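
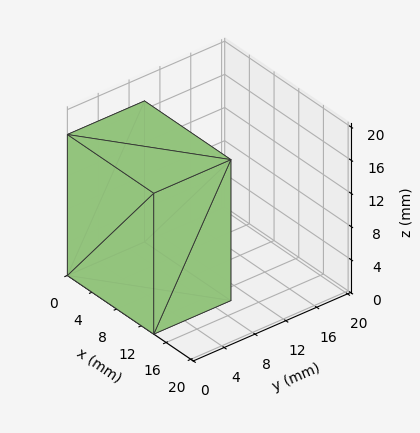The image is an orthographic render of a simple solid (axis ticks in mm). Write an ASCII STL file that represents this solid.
Reading the render: the shape is a rectangular box, roughly 14 × 10 mm footprint and 17 mm tall (dimensions read to the nearest mm from the axis ticks). For the STL, each face is triangulated and given an outward normal.

solid part
  facet normal 0.0000 0.0000 -1.0000
    outer loop
      vertex 14.000 10.000 0.000
      vertex 14.000 0.000 0.000
      vertex 0.000 0.000 0.000
    endloop
  endfacet
  facet normal 0.0000 0.0000 -1.0000
    outer loop
      vertex 0.000 10.000 0.000
      vertex 14.000 10.000 0.000
      vertex 0.000 0.000 0.000
    endloop
  endfacet
  facet normal 0.0000 0.0000 1.0000
    outer loop
      vertex 0.000 0.000 17.000
      vertex 14.000 0.000 17.000
      vertex 14.000 10.000 17.000
    endloop
  endfacet
  facet normal 0.0000 0.0000 1.0000
    outer loop
      vertex 0.000 0.000 17.000
      vertex 14.000 10.000 17.000
      vertex 0.000 10.000 17.000
    endloop
  endfacet
  facet normal 0.0000 -1.0000 0.0000
    outer loop
      vertex 0.000 0.000 0.000
      vertex 14.000 0.000 0.000
      vertex 14.000 0.000 17.000
    endloop
  endfacet
  facet normal 0.0000 -1.0000 0.0000
    outer loop
      vertex 0.000 0.000 0.000
      vertex 14.000 0.000 17.000
      vertex 0.000 0.000 17.000
    endloop
  endfacet
  facet normal 0.0000 1.0000 0.0000
    outer loop
      vertex 14.000 10.000 17.000
      vertex 14.000 10.000 0.000
      vertex 0.000 10.000 0.000
    endloop
  endfacet
  facet normal 0.0000 1.0000 0.0000
    outer loop
      vertex 0.000 10.000 17.000
      vertex 14.000 10.000 17.000
      vertex 0.000 10.000 0.000
    endloop
  endfacet
  facet normal -1.0000 0.0000 0.0000
    outer loop
      vertex 0.000 10.000 17.000
      vertex 0.000 10.000 0.000
      vertex 0.000 0.000 0.000
    endloop
  endfacet
  facet normal -1.0000 0.0000 0.0000
    outer loop
      vertex 0.000 0.000 17.000
      vertex 0.000 10.000 17.000
      vertex 0.000 0.000 0.000
    endloop
  endfacet
  facet normal 1.0000 0.0000 0.0000
    outer loop
      vertex 14.000 0.000 0.000
      vertex 14.000 10.000 0.000
      vertex 14.000 10.000 17.000
    endloop
  endfacet
  facet normal 1.0000 0.0000 0.0000
    outer loop
      vertex 14.000 0.000 0.000
      vertex 14.000 10.000 17.000
      vertex 14.000 0.000 17.000
    endloop
  endfacet
endsolid part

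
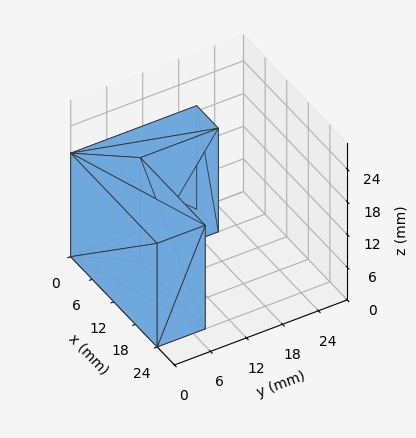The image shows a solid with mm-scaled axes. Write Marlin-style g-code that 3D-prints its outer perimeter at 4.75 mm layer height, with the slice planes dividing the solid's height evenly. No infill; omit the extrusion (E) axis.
Reading the render: the shape is an L-shaped prism: outer 24 × 21 mm, arm thicknesses ≈ 8 mm (horizontal) and 6 mm (vertical), extruded 19 mm in z (dimensions read to the nearest mm from the axis ticks). For the g-code, the solid's height is divided into equal slices at the stated Δz and each level perimeter traced with G1 moves after a G0 lift.

; perimeter-only toolpath
G21 ; units = mm
G90 ; absolute positioning
G28 ; home
; layer 1
G0 Z4.75
G0 X0.00 Y0.00
G1 X24.00 Y0.00
G1 X24.00 Y8.00
G1 X6.00 Y8.00
G1 X6.00 Y21.00
G1 X0.00 Y21.00
G1 X0.00 Y0.00
; layer 2
G0 Z9.50
G0 X0.00 Y0.00
G1 X24.00 Y0.00
G1 X24.00 Y8.00
G1 X6.00 Y8.00
G1 X6.00 Y21.00
G1 X0.00 Y21.00
G1 X0.00 Y0.00
; layer 3
G0 Z14.25
G0 X0.00 Y0.00
G1 X24.00 Y0.00
G1 X24.00 Y8.00
G1 X6.00 Y8.00
G1 X6.00 Y21.00
G1 X0.00 Y21.00
G1 X0.00 Y0.00
; layer 4
G0 Z19.00
G0 X0.00 Y0.00
G1 X24.00 Y0.00
G1 X24.00 Y8.00
G1 X6.00 Y8.00
G1 X6.00 Y21.00
G1 X0.00 Y21.00
G1 X0.00 Y0.00
M2 ; end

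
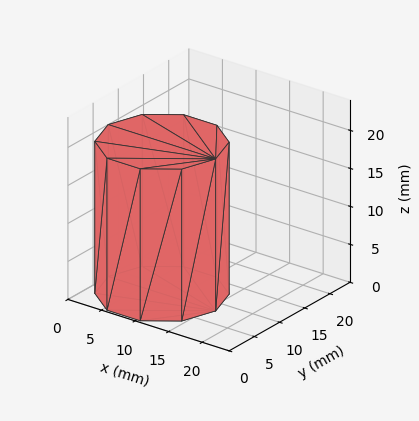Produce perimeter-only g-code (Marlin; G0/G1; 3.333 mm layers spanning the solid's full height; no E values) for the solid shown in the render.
Reading the render: the shape is a regular 10-sided prism (a cylinder approximated with 10 flat sides), circumscribed radius ≈ 8 mm, height ≈ 20 mm (dimensions read to the nearest mm from the axis ticks). For the g-code, the solid's height is divided into equal slices at the stated Δz and each level perimeter traced with G1 moves after a G0 lift.

; perimeter-only toolpath
G21 ; units = mm
G90 ; absolute positioning
G28 ; home
; layer 1
G0 Z3.333
G0 X16.000 Y8.000
G1 X14.472 Y12.702
G1 X10.472 Y15.608
G1 X5.528 Y15.608
G1 X1.528 Y12.702
G1 X0.000 Y8.000
G1 X1.528 Y3.298
G1 X5.528 Y0.392
G1 X10.472 Y0.392
G1 X14.472 Y3.298
G1 X16.000 Y8.000
; layer 2
G0 Z6.667
G0 X16.000 Y8.000
G1 X14.472 Y12.702
G1 X10.472 Y15.608
G1 X5.528 Y15.608
G1 X1.528 Y12.702
G1 X0.000 Y8.000
G1 X1.528 Y3.298
G1 X5.528 Y0.392
G1 X10.472 Y0.392
G1 X14.472 Y3.298
G1 X16.000 Y8.000
; layer 3
G0 Z10.000
G0 X16.000 Y8.000
G1 X14.472 Y12.702
G1 X10.472 Y15.608
G1 X5.528 Y15.608
G1 X1.528 Y12.702
G1 X0.000 Y8.000
G1 X1.528 Y3.298
G1 X5.528 Y0.392
G1 X10.472 Y0.392
G1 X14.472 Y3.298
G1 X16.000 Y8.000
; layer 4
G0 Z13.333
G0 X16.000 Y8.000
G1 X14.472 Y12.702
G1 X10.472 Y15.608
G1 X5.528 Y15.608
G1 X1.528 Y12.702
G1 X0.000 Y8.000
G1 X1.528 Y3.298
G1 X5.528 Y0.392
G1 X10.472 Y0.392
G1 X14.472 Y3.298
G1 X16.000 Y8.000
; layer 5
G0 Z16.667
G0 X16.000 Y8.000
G1 X14.472 Y12.702
G1 X10.472 Y15.608
G1 X5.528 Y15.608
G1 X1.528 Y12.702
G1 X0.000 Y8.000
G1 X1.528 Y3.298
G1 X5.528 Y0.392
G1 X10.472 Y0.392
G1 X14.472 Y3.298
G1 X16.000 Y8.000
; layer 6
G0 Z20.000
G0 X16.000 Y8.000
G1 X14.472 Y12.702
G1 X10.472 Y15.608
G1 X5.528 Y15.608
G1 X1.528 Y12.702
G1 X0.000 Y8.000
G1 X1.528 Y3.298
G1 X5.528 Y0.392
G1 X10.472 Y0.392
G1 X14.472 Y3.298
G1 X16.000 Y8.000
M2 ; end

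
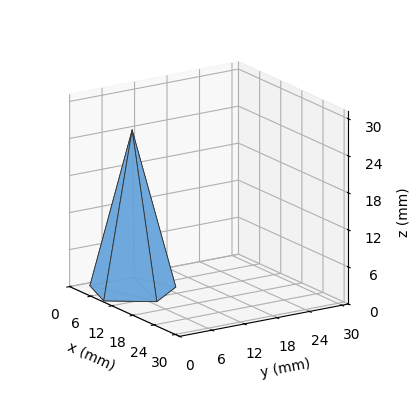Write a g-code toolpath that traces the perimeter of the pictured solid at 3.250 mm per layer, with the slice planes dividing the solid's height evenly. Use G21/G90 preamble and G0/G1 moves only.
Reading the render: the shape is a regular 5-sided pyramid, base circumscribed radius ≈ 7 mm, apex at z ≈ 26 mm (dimensions read to the nearest mm from the axis ticks). For the g-code, the solid's height is divided into equal slices at the stated Δz and each level perimeter traced with G1 moves after a G0 lift.

; perimeter-only toolpath
G21 ; units = mm
G90 ; absolute positioning
G28 ; home
; layer 1
G0 Z3.250
G0 X13.125 Y7.000
G1 X8.893 Y12.825
G1 X2.045 Y10.600
G1 X2.045 Y3.400
G1 X8.893 Y1.175
G1 X13.125 Y7.000
; layer 2
G0 Z6.500
G0 X12.250 Y7.000
G1 X8.622 Y11.993
G1 X2.753 Y10.085
G1 X2.753 Y3.915
G1 X8.622 Y2.007
G1 X12.250 Y7.000
; layer 3
G0 Z9.750
G0 X11.375 Y7.000
G1 X8.352 Y11.161
G1 X3.461 Y9.571
G1 X3.461 Y4.429
G1 X8.352 Y2.839
G1 X11.375 Y7.000
; layer 4
G0 Z13.000
G0 X10.500 Y7.000
G1 X8.082 Y10.329
G1 X4.168 Y9.057
G1 X4.168 Y4.943
G1 X8.082 Y3.671
G1 X10.500 Y7.000
; layer 5
G0 Z16.250
G0 X9.625 Y7.000
G1 X7.811 Y9.496
G1 X4.876 Y8.543
G1 X4.876 Y5.457
G1 X7.811 Y4.504
G1 X9.625 Y7.000
; layer 6
G0 Z19.500
G0 X8.750 Y7.000
G1 X7.541 Y8.664
G1 X5.584 Y8.029
G1 X5.584 Y5.971
G1 X7.541 Y5.336
G1 X8.750 Y7.000
; layer 7
G0 Z22.750
G0 X7.875 Y7.000
G1 X7.270 Y7.832
G1 X6.292 Y7.514
G1 X6.292 Y6.486
G1 X7.270 Y6.168
G1 X7.875 Y7.000
M2 ; end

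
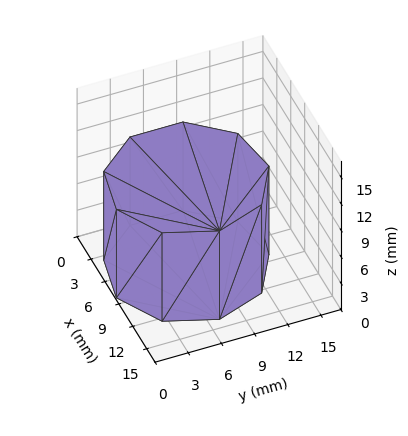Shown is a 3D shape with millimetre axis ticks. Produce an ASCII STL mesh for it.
Reading the render: the shape is a regular 9-sided prism (a cylinder approximated with 9 flat sides), circumscribed radius ≈ 7 mm, height ≈ 10 mm (dimensions read to the nearest mm from the axis ticks). For the STL, each face is triangulated and given an outward normal.

solid part
  facet normal 0.0000 0.0000 -1.0000
    outer loop
      vertex 8.216 13.894 0.000
      vertex 12.362 11.500 0.000
      vertex 14.000 7.000 0.000
    endloop
  endfacet
  facet normal 0.0000 0.0000 -1.0000
    outer loop
      vertex 3.500 13.062 0.000
      vertex 8.216 13.894 0.000
      vertex 14.000 7.000 0.000
    endloop
  endfacet
  facet normal 0.0000 0.0000 -1.0000
    outer loop
      vertex 0.422 9.394 0.000
      vertex 3.500 13.062 0.000
      vertex 14.000 7.000 0.000
    endloop
  endfacet
  facet normal 0.0000 0.0000 -1.0000
    outer loop
      vertex 0.422 4.606 0.000
      vertex 0.422 9.394 0.000
      vertex 14.000 7.000 0.000
    endloop
  endfacet
  facet normal 0.0000 0.0000 -1.0000
    outer loop
      vertex 3.500 0.938 0.000
      vertex 0.422 4.606 0.000
      vertex 14.000 7.000 0.000
    endloop
  endfacet
  facet normal 0.0000 0.0000 -1.0000
    outer loop
      vertex 8.216 0.106 0.000
      vertex 3.500 0.938 0.000
      vertex 14.000 7.000 0.000
    endloop
  endfacet
  facet normal 0.0000 0.0000 -1.0000
    outer loop
      vertex 12.362 2.500 0.000
      vertex 8.216 0.106 0.000
      vertex 14.000 7.000 0.000
    endloop
  endfacet
  facet normal 0.0000 0.0000 1.0000
    outer loop
      vertex 14.000 7.000 10.000
      vertex 12.362 11.500 10.000
      vertex 8.216 13.894 10.000
    endloop
  endfacet
  facet normal 0.0000 0.0000 1.0000
    outer loop
      vertex 14.000 7.000 10.000
      vertex 8.216 13.894 10.000
      vertex 3.500 13.062 10.000
    endloop
  endfacet
  facet normal 0.0000 0.0000 1.0000
    outer loop
      vertex 14.000 7.000 10.000
      vertex 3.500 13.062 10.000
      vertex 0.422 9.394 10.000
    endloop
  endfacet
  facet normal 0.0000 0.0000 1.0000
    outer loop
      vertex 14.000 7.000 10.000
      vertex 0.422 9.394 10.000
      vertex 0.422 4.606 10.000
    endloop
  endfacet
  facet normal 0.0000 0.0000 1.0000
    outer loop
      vertex 14.000 7.000 10.000
      vertex 0.422 4.606 10.000
      vertex 3.500 0.938 10.000
    endloop
  endfacet
  facet normal 0.0000 0.0000 1.0000
    outer loop
      vertex 14.000 7.000 10.000
      vertex 3.500 0.938 10.000
      vertex 8.216 0.106 10.000
    endloop
  endfacet
  facet normal 0.0000 0.0000 1.0000
    outer loop
      vertex 14.000 7.000 10.000
      vertex 8.216 0.106 10.000
      vertex 12.362 2.500 10.000
    endloop
  endfacet
  facet normal 0.9397 0.3420 0.0000
    outer loop
      vertex 14.000 7.000 0.000
      vertex 12.362 11.500 0.000
      vertex 12.362 11.500 10.000
    endloop
  endfacet
  facet normal 0.9397 0.3420 0.0000
    outer loop
      vertex 14.000 7.000 0.000
      vertex 12.362 11.500 10.000
      vertex 14.000 7.000 10.000
    endloop
  endfacet
  facet normal 0.5000 0.8660 0.0000
    outer loop
      vertex 12.362 11.500 0.000
      vertex 8.216 13.894 0.000
      vertex 8.216 13.894 10.000
    endloop
  endfacet
  facet normal 0.5000 0.8660 0.0000
    outer loop
      vertex 12.362 11.500 0.000
      vertex 8.216 13.894 10.000
      vertex 12.362 11.500 10.000
    endloop
  endfacet
  facet normal -0.1737 0.9848 0.0000
    outer loop
      vertex 8.216 13.894 0.000
      vertex 3.500 13.062 0.000
      vertex 3.500 13.062 10.000
    endloop
  endfacet
  facet normal -0.1737 0.9848 0.0000
    outer loop
      vertex 8.216 13.894 0.000
      vertex 3.500 13.062 10.000
      vertex 8.216 13.894 10.000
    endloop
  endfacet
  facet normal -0.7660 0.6428 0.0000
    outer loop
      vertex 3.500 13.062 0.000
      vertex 0.422 9.394 0.000
      vertex 0.422 9.394 10.000
    endloop
  endfacet
  facet normal -0.7660 0.6428 0.0000
    outer loop
      vertex 3.500 13.062 0.000
      vertex 0.422 9.394 10.000
      vertex 3.500 13.062 10.000
    endloop
  endfacet
  facet normal -1.0000 0.0000 0.0000
    outer loop
      vertex 0.422 9.394 0.000
      vertex 0.422 4.606 0.000
      vertex 0.422 4.606 10.000
    endloop
  endfacet
  facet normal -1.0000 0.0000 0.0000
    outer loop
      vertex 0.422 9.394 0.000
      vertex 0.422 4.606 10.000
      vertex 0.422 9.394 10.000
    endloop
  endfacet
  facet normal -0.7660 -0.6428 0.0000
    outer loop
      vertex 0.422 4.606 0.000
      vertex 3.500 0.938 0.000
      vertex 3.500 0.938 10.000
    endloop
  endfacet
  facet normal -0.7660 -0.6428 0.0000
    outer loop
      vertex 0.422 4.606 0.000
      vertex 3.500 0.938 10.000
      vertex 0.422 4.606 10.000
    endloop
  endfacet
  facet normal -0.1737 -0.9848 0.0000
    outer loop
      vertex 3.500 0.938 0.000
      vertex 8.216 0.106 0.000
      vertex 8.216 0.106 10.000
    endloop
  endfacet
  facet normal -0.1737 -0.9848 0.0000
    outer loop
      vertex 3.500 0.938 0.000
      vertex 8.216 0.106 10.000
      vertex 3.500 0.938 10.000
    endloop
  endfacet
  facet normal 0.5000 -0.8660 0.0000
    outer loop
      vertex 8.216 0.106 0.000
      vertex 12.362 2.500 0.000
      vertex 12.362 2.500 10.000
    endloop
  endfacet
  facet normal 0.5000 -0.8660 0.0000
    outer loop
      vertex 8.216 0.106 0.000
      vertex 12.362 2.500 10.000
      vertex 8.216 0.106 10.000
    endloop
  endfacet
  facet normal 0.9397 -0.3420 0.0000
    outer loop
      vertex 12.362 2.500 0.000
      vertex 14.000 7.000 0.000
      vertex 14.000 7.000 10.000
    endloop
  endfacet
  facet normal 0.9397 -0.3420 0.0000
    outer loop
      vertex 12.362 2.500 0.000
      vertex 14.000 7.000 10.000
      vertex 12.362 2.500 10.000
    endloop
  endfacet
endsolid part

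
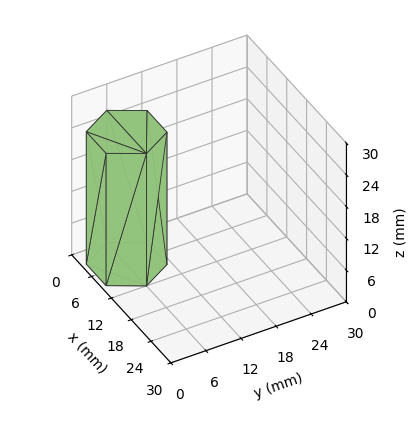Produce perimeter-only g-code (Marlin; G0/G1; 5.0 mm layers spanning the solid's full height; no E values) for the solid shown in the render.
Reading the render: the shape is a regular 6-sided prism (a cylinder approximated with 6 flat sides), circumscribed radius ≈ 6 mm, height ≈ 25 mm (dimensions read to the nearest mm from the axis ticks). For the g-code, the solid's height is divided into equal slices at the stated Δz and each level perimeter traced with G1 moves after a G0 lift.

; perimeter-only toolpath
G21 ; units = mm
G90 ; absolute positioning
G28 ; home
; layer 1
G0 Z5.0
G0 X12.0 Y6.0
G1 X9.0 Y11.2
G1 X3.0 Y11.2
G1 X0.0 Y6.0
G1 X3.0 Y0.8
G1 X9.0 Y0.8
G1 X12.0 Y6.0
; layer 2
G0 Z10.0
G0 X12.0 Y6.0
G1 X9.0 Y11.2
G1 X3.0 Y11.2
G1 X0.0 Y6.0
G1 X3.0 Y0.8
G1 X9.0 Y0.8
G1 X12.0 Y6.0
; layer 3
G0 Z15.0
G0 X12.0 Y6.0
G1 X9.0 Y11.2
G1 X3.0 Y11.2
G1 X0.0 Y6.0
G1 X3.0 Y0.8
G1 X9.0 Y0.8
G1 X12.0 Y6.0
; layer 4
G0 Z20.0
G0 X12.0 Y6.0
G1 X9.0 Y11.2
G1 X3.0 Y11.2
G1 X0.0 Y6.0
G1 X3.0 Y0.8
G1 X9.0 Y0.8
G1 X12.0 Y6.0
; layer 5
G0 Z25.0
G0 X12.0 Y6.0
G1 X9.0 Y11.2
G1 X3.0 Y11.2
G1 X0.0 Y6.0
G1 X3.0 Y0.8
G1 X9.0 Y0.8
G1 X12.0 Y6.0
M2 ; end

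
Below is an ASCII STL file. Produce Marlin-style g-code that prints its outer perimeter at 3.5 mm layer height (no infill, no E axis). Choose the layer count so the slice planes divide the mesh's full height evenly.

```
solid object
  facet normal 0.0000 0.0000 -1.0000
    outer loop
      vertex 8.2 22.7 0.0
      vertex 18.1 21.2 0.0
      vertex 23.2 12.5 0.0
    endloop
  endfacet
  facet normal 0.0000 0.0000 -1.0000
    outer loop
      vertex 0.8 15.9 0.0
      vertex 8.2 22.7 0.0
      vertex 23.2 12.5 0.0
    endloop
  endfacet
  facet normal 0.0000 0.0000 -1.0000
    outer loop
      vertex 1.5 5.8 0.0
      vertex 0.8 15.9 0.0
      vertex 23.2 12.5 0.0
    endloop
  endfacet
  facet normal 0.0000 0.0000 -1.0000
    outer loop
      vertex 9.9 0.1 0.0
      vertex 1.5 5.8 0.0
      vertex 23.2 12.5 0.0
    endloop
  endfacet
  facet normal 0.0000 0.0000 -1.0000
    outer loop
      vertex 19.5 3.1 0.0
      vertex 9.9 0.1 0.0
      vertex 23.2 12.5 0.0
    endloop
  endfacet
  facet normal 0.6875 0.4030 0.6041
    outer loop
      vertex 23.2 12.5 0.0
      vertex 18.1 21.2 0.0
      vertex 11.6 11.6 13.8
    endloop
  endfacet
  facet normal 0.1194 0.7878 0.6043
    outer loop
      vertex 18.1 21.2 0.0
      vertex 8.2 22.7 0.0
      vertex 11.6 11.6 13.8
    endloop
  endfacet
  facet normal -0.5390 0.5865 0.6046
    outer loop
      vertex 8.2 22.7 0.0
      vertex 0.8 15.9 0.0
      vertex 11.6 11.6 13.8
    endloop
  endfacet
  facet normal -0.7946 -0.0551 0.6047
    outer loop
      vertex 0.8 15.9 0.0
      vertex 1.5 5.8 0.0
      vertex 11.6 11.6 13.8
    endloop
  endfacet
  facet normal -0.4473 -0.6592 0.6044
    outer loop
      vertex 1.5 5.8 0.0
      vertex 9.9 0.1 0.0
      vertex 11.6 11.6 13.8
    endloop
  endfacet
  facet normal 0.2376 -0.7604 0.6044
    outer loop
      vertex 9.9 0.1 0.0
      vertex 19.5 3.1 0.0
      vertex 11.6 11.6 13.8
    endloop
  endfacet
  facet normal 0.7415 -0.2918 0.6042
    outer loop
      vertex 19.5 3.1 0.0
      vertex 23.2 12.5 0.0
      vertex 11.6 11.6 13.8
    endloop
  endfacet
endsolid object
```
; perimeter-only toolpath
G21 ; units = mm
G90 ; absolute positioning
G28 ; home
; layer 1
G0 Z3.5
G0 X20.3 Y12.3
G1 X16.5 Y18.8
G1 X9.0 Y19.9
G1 X3.5 Y14.8
G1 X4.0 Y7.2
G1 X10.3 Y3.0
G1 X17.5 Y5.2
G1 X20.3 Y12.3
; layer 2
G0 Z6.9
G0 X17.4 Y12.1
G1 X14.9 Y16.4
G1 X9.9 Y17.1
G1 X6.2 Y13.8
G1 X6.5 Y8.7
G1 X10.8 Y5.8
G1 X15.6 Y7.3
G1 X17.4 Y12.1
; layer 3
G0 Z10.4
G0 X14.5 Y11.8
G1 X13.2 Y14.0
G1 X10.8 Y14.4
G1 X8.9 Y12.7
G1 X9.1 Y10.2
G1 X11.2 Y8.7
G1 X13.6 Y9.5
G1 X14.5 Y11.8
M2 ; end

The solid is a regular 7-sided pyramid, base circumscribed radius ≈ 11.6 mm, apex at z ≈ 13.8 mm. Slicing at Δz = 3.5 mm — 4 equal slices spanning the solid's height, so layer i sits at z = i·h/4 — gives 3 non-empty perimeters. Each is a 7-segment closed polygon; G0 lifts to the layer z and rapids to the start vertex, then G1 traces the edges. The cross-section shrinks linearly with z (the slice at the apex is degenerate and omitted).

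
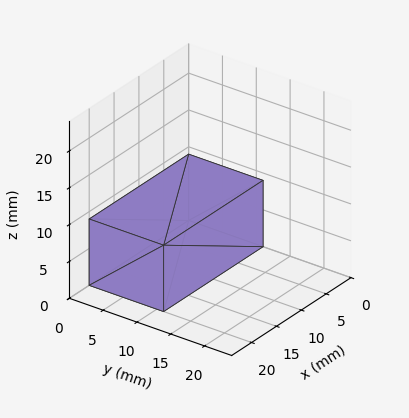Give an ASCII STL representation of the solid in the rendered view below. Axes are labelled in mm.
Reading the render: the shape is a rectangular box, roughly 20 × 11 mm footprint and 9 mm tall (dimensions read to the nearest mm from the axis ticks). For the STL, each face is triangulated and given an outward normal.

solid part
  facet normal 0.0000 0.0000 -1.0000
    outer loop
      vertex 20.00 11.00 0.00
      vertex 20.00 0.00 0.00
      vertex 0.00 0.00 0.00
    endloop
  endfacet
  facet normal 0.0000 0.0000 -1.0000
    outer loop
      vertex 0.00 11.00 0.00
      vertex 20.00 11.00 0.00
      vertex 0.00 0.00 0.00
    endloop
  endfacet
  facet normal 0.0000 0.0000 1.0000
    outer loop
      vertex 0.00 0.00 9.00
      vertex 20.00 0.00 9.00
      vertex 20.00 11.00 9.00
    endloop
  endfacet
  facet normal 0.0000 0.0000 1.0000
    outer loop
      vertex 0.00 0.00 9.00
      vertex 20.00 11.00 9.00
      vertex 0.00 11.00 9.00
    endloop
  endfacet
  facet normal 0.0000 -1.0000 0.0000
    outer loop
      vertex 0.00 0.00 0.00
      vertex 20.00 0.00 0.00
      vertex 20.00 0.00 9.00
    endloop
  endfacet
  facet normal 0.0000 -1.0000 0.0000
    outer loop
      vertex 0.00 0.00 0.00
      vertex 20.00 0.00 9.00
      vertex 0.00 0.00 9.00
    endloop
  endfacet
  facet normal 0.0000 1.0000 0.0000
    outer loop
      vertex 20.00 11.00 9.00
      vertex 20.00 11.00 0.00
      vertex 0.00 11.00 0.00
    endloop
  endfacet
  facet normal 0.0000 1.0000 0.0000
    outer loop
      vertex 0.00 11.00 9.00
      vertex 20.00 11.00 9.00
      vertex 0.00 11.00 0.00
    endloop
  endfacet
  facet normal -1.0000 0.0000 0.0000
    outer loop
      vertex 0.00 11.00 9.00
      vertex 0.00 11.00 0.00
      vertex 0.00 0.00 0.00
    endloop
  endfacet
  facet normal -1.0000 0.0000 0.0000
    outer loop
      vertex 0.00 0.00 9.00
      vertex 0.00 11.00 9.00
      vertex 0.00 0.00 0.00
    endloop
  endfacet
  facet normal 1.0000 0.0000 0.0000
    outer loop
      vertex 20.00 0.00 0.00
      vertex 20.00 11.00 0.00
      vertex 20.00 11.00 9.00
    endloop
  endfacet
  facet normal 1.0000 0.0000 0.0000
    outer loop
      vertex 20.00 0.00 0.00
      vertex 20.00 11.00 9.00
      vertex 20.00 0.00 9.00
    endloop
  endfacet
endsolid part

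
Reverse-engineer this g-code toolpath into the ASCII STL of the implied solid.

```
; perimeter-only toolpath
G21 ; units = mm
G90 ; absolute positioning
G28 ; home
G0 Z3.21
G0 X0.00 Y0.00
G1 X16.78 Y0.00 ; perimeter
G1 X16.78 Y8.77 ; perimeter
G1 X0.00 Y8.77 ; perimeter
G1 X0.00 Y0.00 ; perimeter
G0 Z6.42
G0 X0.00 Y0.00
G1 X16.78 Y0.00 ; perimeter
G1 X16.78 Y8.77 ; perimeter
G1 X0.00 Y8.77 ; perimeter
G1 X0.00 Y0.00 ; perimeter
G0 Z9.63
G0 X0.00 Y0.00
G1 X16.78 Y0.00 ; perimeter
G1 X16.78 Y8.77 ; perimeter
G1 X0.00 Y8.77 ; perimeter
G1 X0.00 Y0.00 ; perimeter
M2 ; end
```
solid part
  facet normal 0.0000 0.0000 -1.0000
    outer loop
      vertex 16.78 8.77 0.00
      vertex 16.78 0.00 0.00
      vertex 0.00 0.00 0.00
    endloop
  endfacet
  facet normal 0.0000 0.0000 -1.0000
    outer loop
      vertex 0.00 8.77 0.00
      vertex 16.78 8.77 0.00
      vertex 0.00 0.00 0.00
    endloop
  endfacet
  facet normal 0.0000 0.0000 1.0000
    outer loop
      vertex 0.00 0.00 9.63
      vertex 16.78 0.00 9.63
      vertex 16.78 8.77 9.63
    endloop
  endfacet
  facet normal 0.0000 0.0000 1.0000
    outer loop
      vertex 0.00 0.00 9.63
      vertex 16.78 8.77 9.63
      vertex 0.00 8.77 9.63
    endloop
  endfacet
  facet normal 0.0000 -1.0000 0.0000
    outer loop
      vertex 0.00 0.00 0.00
      vertex 16.78 0.00 0.00
      vertex 16.78 0.00 9.63
    endloop
  endfacet
  facet normal 0.0000 -1.0000 0.0000
    outer loop
      vertex 0.00 0.00 0.00
      vertex 16.78 0.00 9.63
      vertex 0.00 0.00 9.63
    endloop
  endfacet
  facet normal 0.0000 1.0000 0.0000
    outer loop
      vertex 16.78 8.77 9.63
      vertex 16.78 8.77 0.00
      vertex 0.00 8.77 0.00
    endloop
  endfacet
  facet normal 0.0000 1.0000 0.0000
    outer loop
      vertex 0.00 8.77 9.63
      vertex 16.78 8.77 9.63
      vertex 0.00 8.77 0.00
    endloop
  endfacet
  facet normal -1.0000 0.0000 0.0000
    outer loop
      vertex 0.00 8.77 9.63
      vertex 0.00 8.77 0.00
      vertex 0.00 0.00 0.00
    endloop
  endfacet
  facet normal -1.0000 0.0000 0.0000
    outer loop
      vertex 0.00 0.00 9.63
      vertex 0.00 8.77 9.63
      vertex 0.00 0.00 0.00
    endloop
  endfacet
  facet normal 1.0000 0.0000 0.0000
    outer loop
      vertex 16.78 0.00 0.00
      vertex 16.78 8.77 0.00
      vertex 16.78 8.77 9.63
    endloop
  endfacet
  facet normal 1.0000 0.0000 0.0000
    outer loop
      vertex 16.78 0.00 0.00
      vertex 16.78 8.77 9.63
      vertex 16.78 0.00 9.63
    endloop
  endfacet
endsolid part

The G0 Z moves step by Δz≈3.21 mm. Every layer's G1 loop is the same polygon, so the solid is a straight extrusion of it from z=0 to z≈9.63. Closing with flat bottom and top caps and triangulating gives 12 facets — a rectangular box, roughly 16.8 × 8.77 mm footprint and 9.63 mm tall.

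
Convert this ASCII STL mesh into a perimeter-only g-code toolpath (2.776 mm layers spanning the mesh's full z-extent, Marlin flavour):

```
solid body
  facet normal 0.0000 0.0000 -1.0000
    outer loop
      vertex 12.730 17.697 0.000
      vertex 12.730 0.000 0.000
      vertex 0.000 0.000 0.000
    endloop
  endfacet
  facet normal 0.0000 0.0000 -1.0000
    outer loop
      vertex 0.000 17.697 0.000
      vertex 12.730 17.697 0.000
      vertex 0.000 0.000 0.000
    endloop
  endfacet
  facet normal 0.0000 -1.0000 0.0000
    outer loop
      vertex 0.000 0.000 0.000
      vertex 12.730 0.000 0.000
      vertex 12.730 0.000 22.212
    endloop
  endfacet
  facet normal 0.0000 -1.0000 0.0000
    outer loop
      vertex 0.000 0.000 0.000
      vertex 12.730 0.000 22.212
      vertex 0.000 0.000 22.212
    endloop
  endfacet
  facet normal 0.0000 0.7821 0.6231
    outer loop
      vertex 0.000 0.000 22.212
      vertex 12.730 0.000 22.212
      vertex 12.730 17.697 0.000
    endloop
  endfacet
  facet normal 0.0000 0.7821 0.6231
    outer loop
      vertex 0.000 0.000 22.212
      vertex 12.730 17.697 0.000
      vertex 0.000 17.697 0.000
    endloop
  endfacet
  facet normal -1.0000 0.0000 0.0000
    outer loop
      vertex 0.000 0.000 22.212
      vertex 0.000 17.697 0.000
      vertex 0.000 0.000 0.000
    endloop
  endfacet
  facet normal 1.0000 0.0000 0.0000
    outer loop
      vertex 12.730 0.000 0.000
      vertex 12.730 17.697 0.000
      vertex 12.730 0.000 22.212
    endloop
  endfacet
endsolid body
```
; perimeter-only toolpath
G21 ; units = mm
G90 ; absolute positioning
G28 ; home
; layer 1
G0 Z2.776
G0 X0.000 Y0.000
G1 X12.730 Y0.000
G1 X12.730 Y15.485
G1 X0.000 Y15.485
G1 X0.000 Y0.000
; layer 2
G0 Z5.553
G0 X0.000 Y0.000
G1 X12.730 Y0.000
G1 X12.730 Y13.273
G1 X0.000 Y13.273
G1 X0.000 Y0.000
; layer 3
G0 Z8.329
G0 X0.000 Y0.000
G1 X12.730 Y0.000
G1 X12.730 Y11.061
G1 X0.000 Y11.061
G1 X0.000 Y0.000
; layer 4
G0 Z11.106
G0 X0.000 Y0.000
G1 X12.730 Y0.000
G1 X12.730 Y8.848
G1 X0.000 Y8.848
G1 X0.000 Y0.000
; layer 5
G0 Z13.883
G0 X0.000 Y0.000
G1 X12.730 Y0.000
G1 X12.730 Y6.636
G1 X0.000 Y6.636
G1 X0.000 Y0.000
; layer 6
G0 Z16.659
G0 X0.000 Y0.000
G1 X12.730 Y0.000
G1 X12.730 Y4.424
G1 X0.000 Y4.424
G1 X0.000 Y0.000
; layer 7
G0 Z19.436
G0 X0.000 Y0.000
G1 X12.730 Y0.000
G1 X12.730 Y2.212
G1 X0.000 Y2.212
G1 X0.000 Y0.000
M2 ; end

The solid is a wedge (ramp): 12.7 × 17.7 mm base, rising to 22.2 mm along the y=0 edge and sloping linearly to z=0 at y=17.7. Slicing at Δz = 2.776 mm — 8 equal slices spanning the solid's height, so layer i sits at z = i·h/8 — gives 7 non-empty perimeters. Each is a 4-segment closed polygon; G0 lifts to the layer z and rapids to the start vertex, then G1 traces the edges. The cross-section shrinks linearly with z (the slice at the apex is degenerate and omitted).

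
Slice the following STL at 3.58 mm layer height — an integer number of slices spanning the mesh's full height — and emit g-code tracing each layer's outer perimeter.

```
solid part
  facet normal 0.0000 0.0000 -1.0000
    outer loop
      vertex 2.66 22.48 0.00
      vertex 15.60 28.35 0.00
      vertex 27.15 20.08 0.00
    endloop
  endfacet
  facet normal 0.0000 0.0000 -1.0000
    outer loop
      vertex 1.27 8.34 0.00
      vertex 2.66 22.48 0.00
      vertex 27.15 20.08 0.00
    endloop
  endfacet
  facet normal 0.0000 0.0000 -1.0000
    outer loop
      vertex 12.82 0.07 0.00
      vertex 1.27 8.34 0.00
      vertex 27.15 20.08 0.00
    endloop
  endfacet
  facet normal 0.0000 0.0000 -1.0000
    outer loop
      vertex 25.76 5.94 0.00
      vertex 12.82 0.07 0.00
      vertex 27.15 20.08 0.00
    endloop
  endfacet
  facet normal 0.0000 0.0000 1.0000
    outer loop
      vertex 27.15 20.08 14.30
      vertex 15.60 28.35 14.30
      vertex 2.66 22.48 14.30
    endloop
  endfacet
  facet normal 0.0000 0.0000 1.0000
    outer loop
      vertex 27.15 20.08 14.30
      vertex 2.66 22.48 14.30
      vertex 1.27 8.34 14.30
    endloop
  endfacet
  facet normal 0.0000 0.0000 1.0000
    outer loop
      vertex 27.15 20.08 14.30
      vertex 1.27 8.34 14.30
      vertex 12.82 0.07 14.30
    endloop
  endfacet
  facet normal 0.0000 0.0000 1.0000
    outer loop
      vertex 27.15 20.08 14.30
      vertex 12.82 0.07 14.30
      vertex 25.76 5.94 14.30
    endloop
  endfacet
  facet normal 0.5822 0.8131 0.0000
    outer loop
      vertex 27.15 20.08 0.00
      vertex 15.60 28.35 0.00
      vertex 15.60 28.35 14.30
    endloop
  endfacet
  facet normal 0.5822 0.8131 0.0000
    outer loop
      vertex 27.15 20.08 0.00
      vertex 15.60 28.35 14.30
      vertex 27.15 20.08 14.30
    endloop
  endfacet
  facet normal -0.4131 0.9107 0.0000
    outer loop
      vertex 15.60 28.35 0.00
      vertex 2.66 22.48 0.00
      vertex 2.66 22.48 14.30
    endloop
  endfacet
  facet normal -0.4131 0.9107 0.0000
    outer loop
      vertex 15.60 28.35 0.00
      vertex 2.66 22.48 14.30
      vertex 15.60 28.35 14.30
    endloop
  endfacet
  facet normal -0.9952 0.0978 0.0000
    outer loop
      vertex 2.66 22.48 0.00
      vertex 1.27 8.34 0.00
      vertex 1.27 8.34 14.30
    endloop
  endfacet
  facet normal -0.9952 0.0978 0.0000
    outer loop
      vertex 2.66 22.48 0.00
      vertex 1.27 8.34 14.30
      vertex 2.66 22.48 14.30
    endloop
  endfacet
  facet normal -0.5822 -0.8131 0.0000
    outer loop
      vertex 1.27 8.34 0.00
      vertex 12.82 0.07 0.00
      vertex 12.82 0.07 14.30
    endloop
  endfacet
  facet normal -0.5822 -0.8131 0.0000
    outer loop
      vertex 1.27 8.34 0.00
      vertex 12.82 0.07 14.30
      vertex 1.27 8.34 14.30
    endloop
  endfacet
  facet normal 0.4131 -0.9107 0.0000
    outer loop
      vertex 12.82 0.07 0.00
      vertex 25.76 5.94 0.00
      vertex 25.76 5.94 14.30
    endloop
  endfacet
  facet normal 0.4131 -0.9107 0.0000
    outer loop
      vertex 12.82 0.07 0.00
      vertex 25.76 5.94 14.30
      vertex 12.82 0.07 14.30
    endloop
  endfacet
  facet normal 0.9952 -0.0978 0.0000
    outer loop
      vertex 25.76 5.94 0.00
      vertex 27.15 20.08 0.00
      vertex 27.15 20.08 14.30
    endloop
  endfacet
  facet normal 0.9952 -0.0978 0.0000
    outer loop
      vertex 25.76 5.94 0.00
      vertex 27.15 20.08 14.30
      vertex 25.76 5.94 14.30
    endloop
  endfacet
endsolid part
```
; perimeter-only toolpath
G21 ; units = mm
G90 ; absolute positioning
G28 ; home
; layer 1
G0 Z3.58
G0 X27.15 Y20.08
G1 X15.60 Y28.35
G1 X2.66 Y22.48
G1 X1.27 Y8.34
G1 X12.82 Y0.07
G1 X25.76 Y5.94
G1 X27.15 Y20.08
; layer 2
G0 Z7.15
G0 X27.15 Y20.08
G1 X15.60 Y28.35
G1 X2.66 Y22.48
G1 X1.27 Y8.34
G1 X12.82 Y0.07
G1 X25.76 Y5.94
G1 X27.15 Y20.08
; layer 3
G0 Z10.73
G0 X27.15 Y20.08
G1 X15.60 Y28.35
G1 X2.66 Y22.48
G1 X1.27 Y8.34
G1 X12.82 Y0.07
G1 X25.76 Y5.94
G1 X27.15 Y20.08
; layer 4
G0 Z14.30
G0 X27.15 Y20.08
G1 X15.60 Y28.35
G1 X2.66 Y22.48
G1 X1.27 Y8.34
G1 X12.82 Y0.07
G1 X25.76 Y5.94
G1 X27.15 Y20.08
M2 ; end

The solid is a regular 6-sided prism (a cylinder approximated with 6 flat sides), circumscribed radius ≈ 14.2 mm, height ≈ 14.3 mm. Slicing at Δz = 3.58 mm — 4 equal slices spanning the solid's height, so layer i sits at z = i·h/4 — gives 4 non-empty perimeters. Each is a 6-segment closed polygon; G0 lifts to the layer z and rapids to the start vertex, then G1 traces the edges.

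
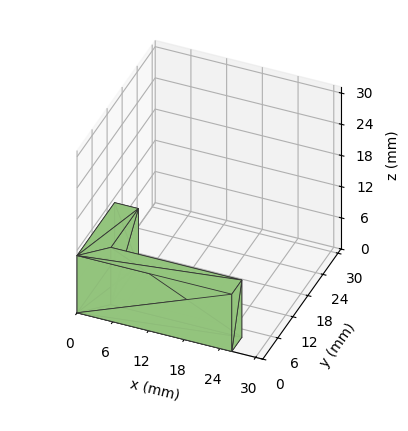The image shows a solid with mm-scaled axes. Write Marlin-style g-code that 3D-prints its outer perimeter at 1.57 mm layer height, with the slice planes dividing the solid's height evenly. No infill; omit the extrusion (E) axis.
Reading the render: the shape is an L-shaped prism: outer 26 × 15 mm, arm thicknesses ≈ 4 mm (horizontal) and 4 mm (vertical), extruded 11 mm in z (dimensions read to the nearest mm from the axis ticks). For the g-code, the solid's height is divided into equal slices at the stated Δz and each level perimeter traced with G1 moves after a G0 lift.

; perimeter-only toolpath
G21 ; units = mm
G90 ; absolute positioning
G28 ; home
; layer 1
G0 Z1.57
G0 X0.00 Y0.00
G1 X26.00 Y0.00
G1 X26.00 Y4.00
G1 X4.00 Y4.00
G1 X4.00 Y15.00
G1 X0.00 Y15.00
G1 X0.00 Y0.00
; layer 2
G0 Z3.14
G0 X0.00 Y0.00
G1 X26.00 Y0.00
G1 X26.00 Y4.00
G1 X4.00 Y4.00
G1 X4.00 Y15.00
G1 X0.00 Y15.00
G1 X0.00 Y0.00
; layer 3
G0 Z4.71
G0 X0.00 Y0.00
G1 X26.00 Y0.00
G1 X26.00 Y4.00
G1 X4.00 Y4.00
G1 X4.00 Y15.00
G1 X0.00 Y15.00
G1 X0.00 Y0.00
; layer 4
G0 Z6.29
G0 X0.00 Y0.00
G1 X26.00 Y0.00
G1 X26.00 Y4.00
G1 X4.00 Y4.00
G1 X4.00 Y15.00
G1 X0.00 Y15.00
G1 X0.00 Y0.00
; layer 5
G0 Z7.86
G0 X0.00 Y0.00
G1 X26.00 Y0.00
G1 X26.00 Y4.00
G1 X4.00 Y4.00
G1 X4.00 Y15.00
G1 X0.00 Y15.00
G1 X0.00 Y0.00
; layer 6
G0 Z9.43
G0 X0.00 Y0.00
G1 X26.00 Y0.00
G1 X26.00 Y4.00
G1 X4.00 Y4.00
G1 X4.00 Y15.00
G1 X0.00 Y15.00
G1 X0.00 Y0.00
; layer 7
G0 Z11.00
G0 X0.00 Y0.00
G1 X26.00 Y0.00
G1 X26.00 Y4.00
G1 X4.00 Y4.00
G1 X4.00 Y15.00
G1 X0.00 Y15.00
G1 X0.00 Y0.00
M2 ; end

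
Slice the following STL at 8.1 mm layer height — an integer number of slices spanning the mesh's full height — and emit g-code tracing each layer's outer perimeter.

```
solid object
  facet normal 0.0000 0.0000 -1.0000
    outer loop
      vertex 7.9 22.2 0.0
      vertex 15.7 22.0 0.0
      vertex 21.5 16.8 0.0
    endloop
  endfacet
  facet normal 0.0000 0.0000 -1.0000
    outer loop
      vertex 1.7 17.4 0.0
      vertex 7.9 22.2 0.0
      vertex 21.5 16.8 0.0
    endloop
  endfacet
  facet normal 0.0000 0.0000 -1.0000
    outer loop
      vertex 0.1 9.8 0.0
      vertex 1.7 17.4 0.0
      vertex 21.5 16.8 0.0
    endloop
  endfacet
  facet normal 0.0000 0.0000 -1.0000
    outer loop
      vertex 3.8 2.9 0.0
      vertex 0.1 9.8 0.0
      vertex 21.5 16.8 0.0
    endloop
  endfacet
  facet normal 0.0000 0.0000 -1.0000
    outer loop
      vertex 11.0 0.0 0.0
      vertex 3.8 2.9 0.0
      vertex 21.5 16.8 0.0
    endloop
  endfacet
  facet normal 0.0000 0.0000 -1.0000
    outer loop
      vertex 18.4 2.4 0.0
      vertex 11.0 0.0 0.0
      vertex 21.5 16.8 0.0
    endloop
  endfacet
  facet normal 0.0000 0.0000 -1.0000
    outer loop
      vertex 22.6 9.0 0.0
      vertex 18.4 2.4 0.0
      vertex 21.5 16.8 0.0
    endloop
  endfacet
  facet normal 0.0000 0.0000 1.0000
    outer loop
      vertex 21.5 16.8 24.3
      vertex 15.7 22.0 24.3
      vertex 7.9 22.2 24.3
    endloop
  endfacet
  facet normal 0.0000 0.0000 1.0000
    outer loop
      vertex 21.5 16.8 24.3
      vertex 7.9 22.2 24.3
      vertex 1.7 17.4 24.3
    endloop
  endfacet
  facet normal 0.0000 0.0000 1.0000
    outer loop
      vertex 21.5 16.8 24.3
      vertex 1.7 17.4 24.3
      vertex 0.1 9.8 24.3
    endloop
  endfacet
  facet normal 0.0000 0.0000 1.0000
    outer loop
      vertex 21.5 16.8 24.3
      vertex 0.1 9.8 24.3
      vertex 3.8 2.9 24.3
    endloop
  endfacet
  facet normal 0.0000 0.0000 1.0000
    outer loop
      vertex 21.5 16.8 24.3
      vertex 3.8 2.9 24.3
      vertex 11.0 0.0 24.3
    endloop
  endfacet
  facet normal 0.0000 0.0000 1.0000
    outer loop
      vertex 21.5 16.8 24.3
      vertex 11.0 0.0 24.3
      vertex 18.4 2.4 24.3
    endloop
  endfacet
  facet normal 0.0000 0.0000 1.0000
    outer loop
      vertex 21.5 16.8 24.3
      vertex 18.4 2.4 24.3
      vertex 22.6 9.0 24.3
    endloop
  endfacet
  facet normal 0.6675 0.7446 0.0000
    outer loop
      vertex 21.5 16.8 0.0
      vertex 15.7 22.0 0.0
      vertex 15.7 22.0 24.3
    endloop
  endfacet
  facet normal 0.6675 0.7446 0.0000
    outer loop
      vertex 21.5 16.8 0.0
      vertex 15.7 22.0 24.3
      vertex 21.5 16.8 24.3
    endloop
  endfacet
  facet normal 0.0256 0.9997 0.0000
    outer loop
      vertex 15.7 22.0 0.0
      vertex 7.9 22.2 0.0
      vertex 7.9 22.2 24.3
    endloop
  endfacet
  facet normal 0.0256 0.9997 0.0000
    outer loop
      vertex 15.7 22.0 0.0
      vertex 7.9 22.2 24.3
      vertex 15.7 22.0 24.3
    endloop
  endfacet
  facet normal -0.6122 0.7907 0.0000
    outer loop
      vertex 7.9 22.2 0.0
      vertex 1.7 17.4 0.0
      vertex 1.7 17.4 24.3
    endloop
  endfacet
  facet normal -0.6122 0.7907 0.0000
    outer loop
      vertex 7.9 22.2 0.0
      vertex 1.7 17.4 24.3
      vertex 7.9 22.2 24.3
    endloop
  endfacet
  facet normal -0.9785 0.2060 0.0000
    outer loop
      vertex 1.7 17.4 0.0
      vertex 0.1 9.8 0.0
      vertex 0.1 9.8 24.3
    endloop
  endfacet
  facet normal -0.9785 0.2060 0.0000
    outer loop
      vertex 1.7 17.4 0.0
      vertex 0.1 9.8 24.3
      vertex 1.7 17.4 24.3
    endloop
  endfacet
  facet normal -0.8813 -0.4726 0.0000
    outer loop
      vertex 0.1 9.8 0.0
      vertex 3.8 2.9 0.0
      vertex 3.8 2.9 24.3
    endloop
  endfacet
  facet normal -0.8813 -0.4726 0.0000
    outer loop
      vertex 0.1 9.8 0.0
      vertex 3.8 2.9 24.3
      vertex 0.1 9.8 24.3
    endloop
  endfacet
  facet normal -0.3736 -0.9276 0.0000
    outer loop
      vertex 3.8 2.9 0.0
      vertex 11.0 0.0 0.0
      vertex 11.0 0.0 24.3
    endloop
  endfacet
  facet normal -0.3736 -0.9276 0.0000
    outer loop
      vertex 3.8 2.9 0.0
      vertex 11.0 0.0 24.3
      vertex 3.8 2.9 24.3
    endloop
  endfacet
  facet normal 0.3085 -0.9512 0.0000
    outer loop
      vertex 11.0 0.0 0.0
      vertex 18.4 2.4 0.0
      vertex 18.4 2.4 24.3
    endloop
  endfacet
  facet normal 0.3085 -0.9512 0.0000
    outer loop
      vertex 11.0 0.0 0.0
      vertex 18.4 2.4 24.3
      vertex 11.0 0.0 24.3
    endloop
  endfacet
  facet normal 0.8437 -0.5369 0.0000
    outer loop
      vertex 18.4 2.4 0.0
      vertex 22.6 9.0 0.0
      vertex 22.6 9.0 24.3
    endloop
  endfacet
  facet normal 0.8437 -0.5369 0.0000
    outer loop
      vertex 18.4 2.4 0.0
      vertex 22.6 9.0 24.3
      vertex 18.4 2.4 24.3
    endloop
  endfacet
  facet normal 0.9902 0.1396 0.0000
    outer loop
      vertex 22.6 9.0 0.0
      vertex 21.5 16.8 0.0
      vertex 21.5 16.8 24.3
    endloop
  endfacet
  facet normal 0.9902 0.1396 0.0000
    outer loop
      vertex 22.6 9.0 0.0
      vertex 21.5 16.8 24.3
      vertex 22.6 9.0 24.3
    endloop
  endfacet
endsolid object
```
; perimeter-only toolpath
G21 ; units = mm
G90 ; absolute positioning
G28 ; home
; layer 1
G0 Z8.1
G0 X21.5 Y16.8
G1 X15.7 Y22.0
G1 X7.9 Y22.2
G1 X1.7 Y17.4
G1 X0.1 Y9.8
G1 X3.8 Y2.9
G1 X11.0 Y0.0
G1 X18.4 Y2.4
G1 X22.6 Y9.0
G1 X21.5 Y16.8
; layer 2
G0 Z16.2
G0 X21.5 Y16.8
G1 X15.7 Y22.0
G1 X7.9 Y22.2
G1 X1.7 Y17.4
G1 X0.1 Y9.8
G1 X3.8 Y2.9
G1 X11.0 Y0.0
G1 X18.4 Y2.4
G1 X22.6 Y9.0
G1 X21.5 Y16.8
; layer 3
G0 Z24.3
G0 X21.5 Y16.8
G1 X15.7 Y22.0
G1 X7.9 Y22.2
G1 X1.7 Y17.4
G1 X0.1 Y9.8
G1 X3.8 Y2.9
G1 X11.0 Y0.0
G1 X18.4 Y2.4
G1 X22.6 Y9.0
G1 X21.5 Y16.8
M2 ; end

The solid is a regular 9-sided prism (a cylinder approximated with 9 flat sides), circumscribed radius ≈ 11.4 mm, height ≈ 24.3 mm. Slicing at Δz = 8.1 mm — 3 equal slices spanning the solid's height, so layer i sits at z = i·h/3 — gives 3 non-empty perimeters. Each is a 9-segment closed polygon; G0 lifts to the layer z and rapids to the start vertex, then G1 traces the edges.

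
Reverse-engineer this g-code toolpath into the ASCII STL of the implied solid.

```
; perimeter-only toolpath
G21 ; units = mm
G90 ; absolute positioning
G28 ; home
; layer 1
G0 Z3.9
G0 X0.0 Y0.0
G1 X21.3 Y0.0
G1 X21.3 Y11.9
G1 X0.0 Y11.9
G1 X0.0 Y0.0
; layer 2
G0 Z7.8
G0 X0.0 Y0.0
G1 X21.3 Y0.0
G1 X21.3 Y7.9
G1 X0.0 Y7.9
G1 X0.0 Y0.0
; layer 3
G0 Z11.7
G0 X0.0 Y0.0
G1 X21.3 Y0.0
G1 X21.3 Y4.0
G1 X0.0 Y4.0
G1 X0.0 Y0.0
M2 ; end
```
solid part
  facet normal 0.0000 0.0000 -1.0000
    outer loop
      vertex 21.3 15.8 0.0
      vertex 21.3 0.0 0.0
      vertex 0.0 0.0 0.0
    endloop
  endfacet
  facet normal 0.0000 0.0000 -1.0000
    outer loop
      vertex 0.0 15.8 0.0
      vertex 21.3 15.8 0.0
      vertex 0.0 0.0 0.0
    endloop
  endfacet
  facet normal 0.0000 -1.0000 0.0000
    outer loop
      vertex 0.0 0.0 0.0
      vertex 21.3 0.0 0.0
      vertex 21.3 0.0 15.6
    endloop
  endfacet
  facet normal 0.0000 -1.0000 0.0000
    outer loop
      vertex 0.0 0.0 0.0
      vertex 21.3 0.0 15.6
      vertex 0.0 0.0 15.6
    endloop
  endfacet
  facet normal 0.0000 0.7026 0.7116
    outer loop
      vertex 0.0 0.0 15.6
      vertex 21.3 0.0 15.6
      vertex 21.3 15.8 0.0
    endloop
  endfacet
  facet normal 0.0000 0.7026 0.7116
    outer loop
      vertex 0.0 0.0 15.6
      vertex 21.3 15.8 0.0
      vertex 0.0 15.8 0.0
    endloop
  endfacet
  facet normal -1.0000 0.0000 0.0000
    outer loop
      vertex 0.0 0.0 15.6
      vertex 0.0 15.8 0.0
      vertex 0.0 0.0 0.0
    endloop
  endfacet
  facet normal 1.0000 0.0000 0.0000
    outer loop
      vertex 21.3 0.0 0.0
      vertex 21.3 15.8 0.0
      vertex 21.3 0.0 15.6
    endloop
  endfacet
endsolid part

The G0 Z moves step by Δz≈3.9 mm. The G1 loops shrink linearly with z, so the solid tapers from its base footprint up to z≈15.6. Closing with a flat bottom cap and the tapered top and triangulating gives 8 facets — a wedge (ramp): 21.3 × 15.8 mm base, rising to 15.6 mm along the y=0 edge and sloping linearly to z=0 at y=15.8.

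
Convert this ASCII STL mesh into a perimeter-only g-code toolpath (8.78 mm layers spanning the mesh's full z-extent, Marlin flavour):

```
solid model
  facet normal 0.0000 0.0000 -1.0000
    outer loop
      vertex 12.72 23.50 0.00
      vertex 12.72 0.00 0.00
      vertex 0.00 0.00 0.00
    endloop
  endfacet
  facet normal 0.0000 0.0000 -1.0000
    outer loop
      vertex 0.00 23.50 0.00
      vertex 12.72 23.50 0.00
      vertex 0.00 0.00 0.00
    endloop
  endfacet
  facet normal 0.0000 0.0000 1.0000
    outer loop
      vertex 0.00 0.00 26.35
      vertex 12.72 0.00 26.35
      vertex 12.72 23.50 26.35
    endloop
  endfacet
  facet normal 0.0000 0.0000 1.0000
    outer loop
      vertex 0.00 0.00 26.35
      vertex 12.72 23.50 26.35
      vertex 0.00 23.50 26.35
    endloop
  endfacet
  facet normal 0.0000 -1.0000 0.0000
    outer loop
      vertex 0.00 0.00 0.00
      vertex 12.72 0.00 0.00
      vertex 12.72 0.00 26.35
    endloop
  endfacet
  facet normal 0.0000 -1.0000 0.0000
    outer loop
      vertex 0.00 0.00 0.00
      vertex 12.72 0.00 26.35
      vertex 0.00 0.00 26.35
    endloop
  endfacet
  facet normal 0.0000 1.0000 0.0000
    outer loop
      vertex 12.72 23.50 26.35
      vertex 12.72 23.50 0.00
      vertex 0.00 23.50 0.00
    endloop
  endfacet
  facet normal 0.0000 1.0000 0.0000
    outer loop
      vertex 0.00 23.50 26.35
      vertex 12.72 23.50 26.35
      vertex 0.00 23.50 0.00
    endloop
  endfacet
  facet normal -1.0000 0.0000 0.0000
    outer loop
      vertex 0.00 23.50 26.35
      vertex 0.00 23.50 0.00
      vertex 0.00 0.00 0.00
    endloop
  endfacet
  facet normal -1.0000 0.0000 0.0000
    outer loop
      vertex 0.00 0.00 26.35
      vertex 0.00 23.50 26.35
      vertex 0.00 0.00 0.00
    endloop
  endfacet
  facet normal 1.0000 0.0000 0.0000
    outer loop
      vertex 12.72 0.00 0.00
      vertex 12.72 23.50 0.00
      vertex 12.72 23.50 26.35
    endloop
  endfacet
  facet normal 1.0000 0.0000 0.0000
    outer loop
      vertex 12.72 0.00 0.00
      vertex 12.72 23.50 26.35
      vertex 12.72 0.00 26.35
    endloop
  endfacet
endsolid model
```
; perimeter-only toolpath
G21 ; units = mm
G90 ; absolute positioning
G28 ; home
; layer 1
G0 Z8.78
G0 X0.00 Y0.00
G1 X12.72 Y0.00
G1 X12.72 Y23.50
G1 X0.00 Y23.50
G1 X0.00 Y0.00
; layer 2
G0 Z17.57
G0 X0.00 Y0.00
G1 X12.72 Y0.00
G1 X12.72 Y23.50
G1 X0.00 Y23.50
G1 X0.00 Y0.00
; layer 3
G0 Z26.35
G0 X0.00 Y0.00
G1 X12.72 Y0.00
G1 X12.72 Y23.50
G1 X0.00 Y23.50
G1 X0.00 Y0.00
M2 ; end

The solid is a rectangular box, roughly 12.7 × 23.5 mm footprint and 26.4 mm tall. Slicing at Δz = 8.78 mm — 3 equal slices spanning the solid's height, so layer i sits at z = i·h/3 — gives 3 non-empty perimeters. Each is a 4-segment closed polygon; G0 lifts to the layer z and rapids to the start vertex, then G1 traces the edges.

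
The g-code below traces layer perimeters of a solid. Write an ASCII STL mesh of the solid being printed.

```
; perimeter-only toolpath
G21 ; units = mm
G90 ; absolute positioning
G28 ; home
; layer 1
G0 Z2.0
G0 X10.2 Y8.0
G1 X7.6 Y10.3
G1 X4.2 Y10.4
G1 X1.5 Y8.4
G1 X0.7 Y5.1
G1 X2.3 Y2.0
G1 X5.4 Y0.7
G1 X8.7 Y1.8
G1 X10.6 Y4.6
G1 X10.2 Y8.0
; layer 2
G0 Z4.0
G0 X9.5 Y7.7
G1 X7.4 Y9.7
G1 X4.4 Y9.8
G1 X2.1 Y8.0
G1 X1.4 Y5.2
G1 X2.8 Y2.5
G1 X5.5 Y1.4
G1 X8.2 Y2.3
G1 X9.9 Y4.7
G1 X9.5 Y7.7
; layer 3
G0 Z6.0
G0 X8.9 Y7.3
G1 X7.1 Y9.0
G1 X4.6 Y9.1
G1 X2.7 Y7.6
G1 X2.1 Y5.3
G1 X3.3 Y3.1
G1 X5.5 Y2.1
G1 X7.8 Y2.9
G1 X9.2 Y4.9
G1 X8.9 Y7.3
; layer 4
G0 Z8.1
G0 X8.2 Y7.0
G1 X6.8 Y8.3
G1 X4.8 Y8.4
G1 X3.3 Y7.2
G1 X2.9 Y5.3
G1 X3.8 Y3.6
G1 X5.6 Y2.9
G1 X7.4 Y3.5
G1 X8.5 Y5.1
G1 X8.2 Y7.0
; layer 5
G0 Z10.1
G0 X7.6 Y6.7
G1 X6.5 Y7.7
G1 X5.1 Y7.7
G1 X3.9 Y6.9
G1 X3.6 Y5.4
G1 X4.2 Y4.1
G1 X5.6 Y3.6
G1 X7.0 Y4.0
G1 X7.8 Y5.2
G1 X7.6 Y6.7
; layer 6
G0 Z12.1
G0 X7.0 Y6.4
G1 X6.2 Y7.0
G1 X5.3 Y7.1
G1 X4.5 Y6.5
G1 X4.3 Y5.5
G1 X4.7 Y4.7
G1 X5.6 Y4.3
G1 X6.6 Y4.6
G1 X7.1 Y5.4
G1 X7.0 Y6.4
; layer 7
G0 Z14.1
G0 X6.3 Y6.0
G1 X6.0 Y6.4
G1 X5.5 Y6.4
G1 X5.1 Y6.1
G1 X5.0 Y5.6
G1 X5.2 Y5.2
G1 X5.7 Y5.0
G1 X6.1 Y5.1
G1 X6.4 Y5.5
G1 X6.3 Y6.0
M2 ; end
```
solid part
  facet normal 0.0000 0.0000 -1.0000
    outer loop
      vertex 4.0 11.1 0.0
      vertex 7.9 11.0 0.0
      vertex 10.8 8.3 0.0
    endloop
  endfacet
  facet normal 0.0000 0.0000 -1.0000
    outer loop
      vertex 0.9 8.8 0.0
      vertex 4.0 11.1 0.0
      vertex 10.8 8.3 0.0
    endloop
  endfacet
  facet normal 0.0000 0.0000 -1.0000
    outer loop
      vertex 0.0 5.0 0.0
      vertex 0.9 8.8 0.0
      vertex 10.8 8.3 0.0
    endloop
  endfacet
  facet normal 0.0000 0.0000 -1.0000
    outer loop
      vertex 1.8 1.5 0.0
      vertex 0.0 5.0 0.0
      vertex 10.8 8.3 0.0
    endloop
  endfacet
  facet normal 0.0000 0.0000 -1.0000
    outer loop
      vertex 5.4 0.0 0.0
      vertex 1.8 1.5 0.0
      vertex 10.8 8.3 0.0
    endloop
  endfacet
  facet normal 0.0000 0.0000 -1.0000
    outer loop
      vertex 9.1 1.2 0.0
      vertex 5.4 0.0 0.0
      vertex 10.8 8.3 0.0
    endloop
  endfacet
  facet normal 0.0000 0.0000 -1.0000
    outer loop
      vertex 11.3 4.4 0.0
      vertex 9.1 1.2 0.0
      vertex 10.8 8.3 0.0
    endloop
  endfacet
  facet normal 0.6463 0.6942 0.3168
    outer loop
      vertex 10.8 8.3 0.0
      vertex 7.9 11.0 0.0
      vertex 5.7 5.7 16.1
    endloop
  endfacet
  facet normal 0.0243 0.9486 0.3156
    outer loop
      vertex 7.9 11.0 0.0
      vertex 4.0 11.1 0.0
      vertex 5.7 5.7 16.1
    endloop
  endfacet
  facet normal -0.5654 0.7621 0.3153
    outer loop
      vertex 4.0 11.1 0.0
      vertex 0.9 8.8 0.0
      vertex 5.7 5.7 16.1
    endloop
  endfacet
  facet normal -0.9228 0.2186 0.3172
    outer loop
      vertex 0.9 8.8 0.0
      vertex 0.0 5.0 0.0
      vertex 5.7 5.7 16.1
    endloop
  endfacet
  facet normal -0.8433 -0.4337 0.3174
    outer loop
      vertex 0.0 5.0 0.0
      vertex 1.8 1.5 0.0
      vertex 5.7 5.7 16.1
    endloop
  endfacet
  facet normal -0.3648 -0.8755 0.3168
    outer loop
      vertex 1.8 1.5 0.0
      vertex 5.4 0.0 0.0
      vertex 5.7 5.7 16.1
    endloop
  endfacet
  facet normal 0.2929 -0.9030 0.3143
    outer loop
      vertex 5.4 0.0 0.0
      vertex 9.1 1.2 0.0
      vertex 5.7 5.7 16.1
    endloop
  endfacet
  facet normal 0.7820 -0.5376 0.3154
    outer loop
      vertex 9.1 1.2 0.0
      vertex 11.3 4.4 0.0
      vertex 5.7 5.7 16.1
    endloop
  endfacet
  facet normal 0.9406 0.1206 0.3174
    outer loop
      vertex 11.3 4.4 0.0
      vertex 10.8 8.3 0.0
      vertex 5.7 5.7 16.1
    endloop
  endfacet
endsolid part

The G0 Z moves step by Δz≈2.0 mm. The G1 loops shrink linearly with z, so the solid tapers from its base footprint up to z≈16.1. Closing with a flat bottom cap and the tapered top and triangulating gives 16 facets — a regular 9-sided pyramid, base circumscribed radius ≈ 5.7 mm, apex at z ≈ 16.1 mm.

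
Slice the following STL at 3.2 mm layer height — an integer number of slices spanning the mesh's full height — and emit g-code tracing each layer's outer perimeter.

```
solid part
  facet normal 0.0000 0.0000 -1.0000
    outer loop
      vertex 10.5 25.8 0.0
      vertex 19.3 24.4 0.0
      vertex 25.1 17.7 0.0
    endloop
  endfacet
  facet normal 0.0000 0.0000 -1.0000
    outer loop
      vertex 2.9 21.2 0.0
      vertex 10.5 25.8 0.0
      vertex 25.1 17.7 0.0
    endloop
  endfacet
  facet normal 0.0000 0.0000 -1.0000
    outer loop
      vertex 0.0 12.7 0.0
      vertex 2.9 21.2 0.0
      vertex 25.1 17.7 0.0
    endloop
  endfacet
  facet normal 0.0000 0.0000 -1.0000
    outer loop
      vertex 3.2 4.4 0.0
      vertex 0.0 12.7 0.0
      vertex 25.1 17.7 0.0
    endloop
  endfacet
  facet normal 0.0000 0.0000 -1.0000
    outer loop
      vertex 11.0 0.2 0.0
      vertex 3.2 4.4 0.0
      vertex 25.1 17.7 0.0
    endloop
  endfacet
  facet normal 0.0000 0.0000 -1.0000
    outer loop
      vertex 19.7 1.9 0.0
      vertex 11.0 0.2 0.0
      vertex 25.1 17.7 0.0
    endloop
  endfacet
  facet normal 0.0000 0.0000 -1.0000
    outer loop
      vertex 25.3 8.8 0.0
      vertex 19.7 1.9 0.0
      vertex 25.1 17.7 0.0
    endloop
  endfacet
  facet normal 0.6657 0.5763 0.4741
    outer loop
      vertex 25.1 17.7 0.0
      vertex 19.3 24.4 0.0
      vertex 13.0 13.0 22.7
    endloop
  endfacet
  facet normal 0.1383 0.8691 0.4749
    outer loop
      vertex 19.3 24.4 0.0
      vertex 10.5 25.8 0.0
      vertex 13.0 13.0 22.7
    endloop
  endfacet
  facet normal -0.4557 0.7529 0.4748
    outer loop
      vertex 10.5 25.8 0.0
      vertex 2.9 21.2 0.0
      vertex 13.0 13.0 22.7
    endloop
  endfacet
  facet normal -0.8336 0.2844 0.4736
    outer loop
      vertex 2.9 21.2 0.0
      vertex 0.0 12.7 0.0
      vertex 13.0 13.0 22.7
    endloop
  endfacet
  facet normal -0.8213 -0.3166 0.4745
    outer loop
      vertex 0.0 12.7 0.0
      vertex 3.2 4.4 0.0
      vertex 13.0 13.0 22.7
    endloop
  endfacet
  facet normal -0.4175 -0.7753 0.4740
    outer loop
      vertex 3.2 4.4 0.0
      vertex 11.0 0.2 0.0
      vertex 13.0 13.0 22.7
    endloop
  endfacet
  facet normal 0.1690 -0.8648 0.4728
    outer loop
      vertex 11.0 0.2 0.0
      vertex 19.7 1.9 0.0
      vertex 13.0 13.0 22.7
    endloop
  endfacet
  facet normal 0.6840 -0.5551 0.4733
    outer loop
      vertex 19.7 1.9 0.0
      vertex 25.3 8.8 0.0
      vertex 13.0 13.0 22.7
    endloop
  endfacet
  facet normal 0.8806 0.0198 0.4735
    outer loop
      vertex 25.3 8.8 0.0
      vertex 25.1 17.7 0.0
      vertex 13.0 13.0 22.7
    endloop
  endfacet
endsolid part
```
; perimeter-only toolpath
G21 ; units = mm
G90 ; absolute positioning
G28 ; home
; layer 1
G0 Z3.2
G0 X23.4 Y17.0
G1 X18.4 Y22.8
G1 X10.9 Y24.0
G1 X4.3 Y20.0
G1 X1.9 Y12.7
G1 X4.6 Y5.6
G1 X11.3 Y2.0
G1 X18.7 Y3.5
G1 X23.5 Y9.4
G1 X23.4 Y17.0
; layer 2
G0 Z6.5
G0 X21.6 Y16.4
G1 X17.5 Y21.1
G1 X11.2 Y22.1
G1 X5.8 Y18.9
G1 X3.7 Y12.8
G1 X6.0 Y6.9
G1 X11.6 Y3.9
G1 X17.8 Y5.1
G1 X21.8 Y10.0
G1 X21.6 Y16.4
; layer 3
G0 Z9.7
G0 X19.9 Y15.7
G1 X16.6 Y19.5
G1 X11.6 Y20.3
G1 X7.2 Y17.7
G1 X5.6 Y12.8
G1 X7.4 Y8.1
G1 X11.9 Y5.7
G1 X16.8 Y6.7
G1 X20.0 Y10.6
G1 X19.9 Y15.7
; layer 4
G0 Z13.0
G0 X18.2 Y15.0
G1 X15.7 Y17.9
G1 X11.9 Y18.5
G1 X8.7 Y16.5
G1 X7.4 Y12.9
G1 X8.8 Y9.3
G1 X12.1 Y7.5
G1 X15.9 Y8.2
G1 X18.3 Y11.2
G1 X18.2 Y15.0
; layer 5
G0 Z16.2
G0 X16.5 Y14.3
G1 X14.8 Y16.3
G1 X12.3 Y16.7
G1 X10.1 Y15.3
G1 X9.3 Y12.9
G1 X10.2 Y10.5
G1 X12.4 Y9.3
G1 X14.9 Y9.8
G1 X16.5 Y11.8
G1 X16.5 Y14.3
; layer 6
G0 Z19.5
G0 X14.7 Y13.7
G1 X13.9 Y14.6
G1 X12.6 Y14.8
G1 X11.6 Y14.2
G1 X11.1 Y13.0
G1 X11.6 Y11.8
G1 X12.7 Y11.2
G1 X14.0 Y11.4
G1 X14.8 Y12.4
G1 X14.7 Y13.7
M2 ; end

The solid is a regular 9-sided pyramid, base circumscribed radius ≈ 13 mm, apex at z ≈ 22.7 mm. Slicing at Δz = 3.2 mm — 7 equal slices spanning the solid's height, so layer i sits at z = i·h/7 — gives 6 non-empty perimeters. Each is a 9-segment closed polygon; G0 lifts to the layer z and rapids to the start vertex, then G1 traces the edges. The cross-section shrinks linearly with z (the slice at the apex is degenerate and omitted).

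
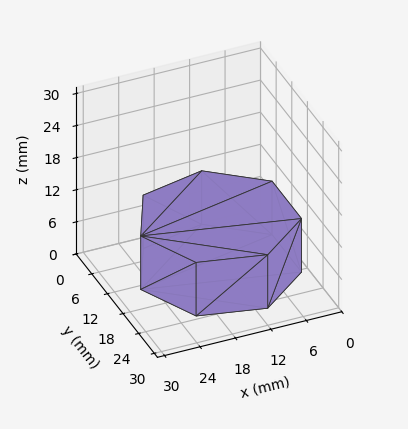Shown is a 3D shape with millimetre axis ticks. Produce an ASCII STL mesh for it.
Reading the render: the shape is a regular 7-sided prism (a cylinder approximated with 7 flat sides), circumscribed radius ≈ 13 mm, height ≈ 10 mm (dimensions read to the nearest mm from the axis ticks). For the STL, each face is triangulated and given an outward normal.

solid part
  facet normal 0.0000 0.0000 -1.0000
    outer loop
      vertex 10.107 25.674 0.000
      vertex 21.105 23.164 0.000
      vertex 26.000 13.000 0.000
    endloop
  endfacet
  facet normal 0.0000 0.0000 -1.0000
    outer loop
      vertex 1.287 18.640 0.000
      vertex 10.107 25.674 0.000
      vertex 26.000 13.000 0.000
    endloop
  endfacet
  facet normal 0.0000 0.0000 -1.0000
    outer loop
      vertex 1.287 7.360 0.000
      vertex 1.287 18.640 0.000
      vertex 26.000 13.000 0.000
    endloop
  endfacet
  facet normal 0.0000 0.0000 -1.0000
    outer loop
      vertex 10.107 0.326 0.000
      vertex 1.287 7.360 0.000
      vertex 26.000 13.000 0.000
    endloop
  endfacet
  facet normal 0.0000 0.0000 -1.0000
    outer loop
      vertex 21.105 2.836 0.000
      vertex 10.107 0.326 0.000
      vertex 26.000 13.000 0.000
    endloop
  endfacet
  facet normal 0.0000 0.0000 1.0000
    outer loop
      vertex 26.000 13.000 10.000
      vertex 21.105 23.164 10.000
      vertex 10.107 25.674 10.000
    endloop
  endfacet
  facet normal 0.0000 0.0000 1.0000
    outer loop
      vertex 26.000 13.000 10.000
      vertex 10.107 25.674 10.000
      vertex 1.287 18.640 10.000
    endloop
  endfacet
  facet normal 0.0000 0.0000 1.0000
    outer loop
      vertex 26.000 13.000 10.000
      vertex 1.287 18.640 10.000
      vertex 1.287 7.360 10.000
    endloop
  endfacet
  facet normal 0.0000 0.0000 1.0000
    outer loop
      vertex 26.000 13.000 10.000
      vertex 1.287 7.360 10.000
      vertex 10.107 0.326 10.000
    endloop
  endfacet
  facet normal 0.0000 0.0000 1.0000
    outer loop
      vertex 26.000 13.000 10.000
      vertex 10.107 0.326 10.000
      vertex 21.105 2.836 10.000
    endloop
  endfacet
  facet normal 0.9010 0.4339 0.0000
    outer loop
      vertex 26.000 13.000 0.000
      vertex 21.105 23.164 0.000
      vertex 21.105 23.164 10.000
    endloop
  endfacet
  facet normal 0.9010 0.4339 0.0000
    outer loop
      vertex 26.000 13.000 0.000
      vertex 21.105 23.164 10.000
      vertex 26.000 13.000 10.000
    endloop
  endfacet
  facet normal 0.2225 0.9749 0.0000
    outer loop
      vertex 21.105 23.164 0.000
      vertex 10.107 25.674 0.000
      vertex 10.107 25.674 10.000
    endloop
  endfacet
  facet normal 0.2225 0.9749 0.0000
    outer loop
      vertex 21.105 23.164 0.000
      vertex 10.107 25.674 10.000
      vertex 21.105 23.164 10.000
    endloop
  endfacet
  facet normal -0.6235 0.7818 0.0000
    outer loop
      vertex 10.107 25.674 0.000
      vertex 1.287 18.640 0.000
      vertex 1.287 18.640 10.000
    endloop
  endfacet
  facet normal -0.6235 0.7818 0.0000
    outer loop
      vertex 10.107 25.674 0.000
      vertex 1.287 18.640 10.000
      vertex 10.107 25.674 10.000
    endloop
  endfacet
  facet normal -1.0000 0.0000 0.0000
    outer loop
      vertex 1.287 18.640 0.000
      vertex 1.287 7.360 0.000
      vertex 1.287 7.360 10.000
    endloop
  endfacet
  facet normal -1.0000 0.0000 0.0000
    outer loop
      vertex 1.287 18.640 0.000
      vertex 1.287 7.360 10.000
      vertex 1.287 18.640 10.000
    endloop
  endfacet
  facet normal -0.6235 -0.7818 0.0000
    outer loop
      vertex 1.287 7.360 0.000
      vertex 10.107 0.326 0.000
      vertex 10.107 0.326 10.000
    endloop
  endfacet
  facet normal -0.6235 -0.7818 0.0000
    outer loop
      vertex 1.287 7.360 0.000
      vertex 10.107 0.326 10.000
      vertex 1.287 7.360 10.000
    endloop
  endfacet
  facet normal 0.2225 -0.9749 0.0000
    outer loop
      vertex 10.107 0.326 0.000
      vertex 21.105 2.836 0.000
      vertex 21.105 2.836 10.000
    endloop
  endfacet
  facet normal 0.2225 -0.9749 0.0000
    outer loop
      vertex 10.107 0.326 0.000
      vertex 21.105 2.836 10.000
      vertex 10.107 0.326 10.000
    endloop
  endfacet
  facet normal 0.9010 -0.4339 0.0000
    outer loop
      vertex 21.105 2.836 0.000
      vertex 26.000 13.000 0.000
      vertex 26.000 13.000 10.000
    endloop
  endfacet
  facet normal 0.9010 -0.4339 0.0000
    outer loop
      vertex 21.105 2.836 0.000
      vertex 26.000 13.000 10.000
      vertex 21.105 2.836 10.000
    endloop
  endfacet
endsolid part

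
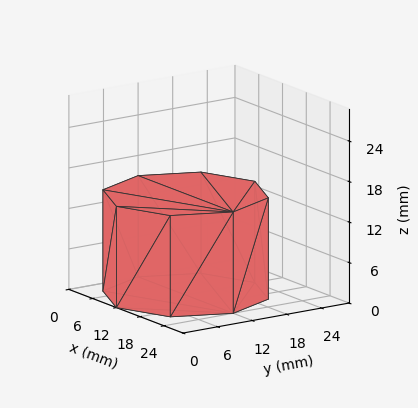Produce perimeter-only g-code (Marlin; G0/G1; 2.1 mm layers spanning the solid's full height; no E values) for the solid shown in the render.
Reading the render: the shape is a regular 8-sided prism (a cylinder approximated with 8 flat sides), circumscribed radius ≈ 12 mm, height ≈ 15 mm (dimensions read to the nearest mm from the axis ticks). For the g-code, the solid's height is divided into equal slices at the stated Δz and each level perimeter traced with G1 moves after a G0 lift.

; perimeter-only toolpath
G21 ; units = mm
G90 ; absolute positioning
G28 ; home
; layer 1
G0 Z2.1
G0 X24.0 Y12.0
G1 X20.5 Y20.5
G1 X12.0 Y24.0
G1 X3.5 Y20.5
G1 X0.0 Y12.0
G1 X3.5 Y3.5
G1 X12.0 Y0.0
G1 X20.5 Y3.5
G1 X24.0 Y12.0
; layer 2
G0 Z4.3
G0 X24.0 Y12.0
G1 X20.5 Y20.5
G1 X12.0 Y24.0
G1 X3.5 Y20.5
G1 X0.0 Y12.0
G1 X3.5 Y3.5
G1 X12.0 Y0.0
G1 X20.5 Y3.5
G1 X24.0 Y12.0
; layer 3
G0 Z6.4
G0 X24.0 Y12.0
G1 X20.5 Y20.5
G1 X12.0 Y24.0
G1 X3.5 Y20.5
G1 X0.0 Y12.0
G1 X3.5 Y3.5
G1 X12.0 Y0.0
G1 X20.5 Y3.5
G1 X24.0 Y12.0
; layer 4
G0 Z8.6
G0 X24.0 Y12.0
G1 X20.5 Y20.5
G1 X12.0 Y24.0
G1 X3.5 Y20.5
G1 X0.0 Y12.0
G1 X3.5 Y3.5
G1 X12.0 Y0.0
G1 X20.5 Y3.5
G1 X24.0 Y12.0
; layer 5
G0 Z10.7
G0 X24.0 Y12.0
G1 X20.5 Y20.5
G1 X12.0 Y24.0
G1 X3.5 Y20.5
G1 X0.0 Y12.0
G1 X3.5 Y3.5
G1 X12.0 Y0.0
G1 X20.5 Y3.5
G1 X24.0 Y12.0
; layer 6
G0 Z12.9
G0 X24.0 Y12.0
G1 X20.5 Y20.5
G1 X12.0 Y24.0
G1 X3.5 Y20.5
G1 X0.0 Y12.0
G1 X3.5 Y3.5
G1 X12.0 Y0.0
G1 X20.5 Y3.5
G1 X24.0 Y12.0
; layer 7
G0 Z15.0
G0 X24.0 Y12.0
G1 X20.5 Y20.5
G1 X12.0 Y24.0
G1 X3.5 Y20.5
G1 X0.0 Y12.0
G1 X3.5 Y3.5
G1 X12.0 Y0.0
G1 X20.5 Y3.5
G1 X24.0 Y12.0
M2 ; end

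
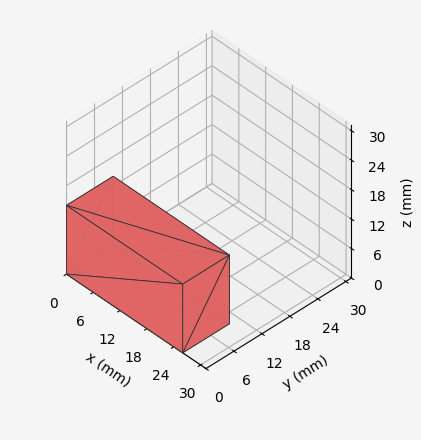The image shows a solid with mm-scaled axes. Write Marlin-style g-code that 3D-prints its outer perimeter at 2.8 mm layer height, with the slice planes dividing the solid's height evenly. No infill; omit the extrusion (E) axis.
Reading the render: the shape is a rectangular box, roughly 26 × 10 mm footprint and 14 mm tall (dimensions read to the nearest mm from the axis ticks). For the g-code, the solid's height is divided into equal slices at the stated Δz and each level perimeter traced with G1 moves after a G0 lift.

; perimeter-only toolpath
G21 ; units = mm
G90 ; absolute positioning
G28 ; home
; layer 1
G0 Z2.8
G0 X0.0 Y0.0
G1 X26.0 Y0.0
G1 X26.0 Y10.0
G1 X0.0 Y10.0
G1 X0.0 Y0.0
; layer 2
G0 Z5.6
G0 X0.0 Y0.0
G1 X26.0 Y0.0
G1 X26.0 Y10.0
G1 X0.0 Y10.0
G1 X0.0 Y0.0
; layer 3
G0 Z8.4
G0 X0.0 Y0.0
G1 X26.0 Y0.0
G1 X26.0 Y10.0
G1 X0.0 Y10.0
G1 X0.0 Y0.0
; layer 4
G0 Z11.2
G0 X0.0 Y0.0
G1 X26.0 Y0.0
G1 X26.0 Y10.0
G1 X0.0 Y10.0
G1 X0.0 Y0.0
; layer 5
G0 Z14.0
G0 X0.0 Y0.0
G1 X26.0 Y0.0
G1 X26.0 Y10.0
G1 X0.0 Y10.0
G1 X0.0 Y0.0
M2 ; end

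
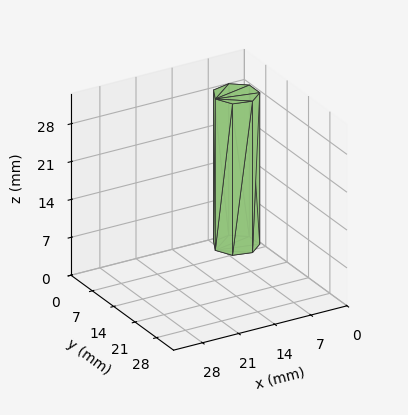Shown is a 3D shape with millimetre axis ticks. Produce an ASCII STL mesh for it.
Reading the render: the shape is a regular 7-sided prism (a cylinder approximated with 7 flat sides), circumscribed radius ≈ 4 mm, height ≈ 28 mm (dimensions read to the nearest mm from the axis ticks). For the STL, each face is triangulated and given an outward normal.

solid part
  facet normal 0.0000 0.0000 -1.0000
    outer loop
      vertex 3.1 7.9 0.0
      vertex 6.5 7.1 0.0
      vertex 8.0 4.0 0.0
    endloop
  endfacet
  facet normal 0.0000 0.0000 -1.0000
    outer loop
      vertex 0.4 5.7 0.0
      vertex 3.1 7.9 0.0
      vertex 8.0 4.0 0.0
    endloop
  endfacet
  facet normal 0.0000 0.0000 -1.0000
    outer loop
      vertex 0.4 2.3 0.0
      vertex 0.4 5.7 0.0
      vertex 8.0 4.0 0.0
    endloop
  endfacet
  facet normal 0.0000 0.0000 -1.0000
    outer loop
      vertex 3.1 0.1 0.0
      vertex 0.4 2.3 0.0
      vertex 8.0 4.0 0.0
    endloop
  endfacet
  facet normal 0.0000 0.0000 -1.0000
    outer loop
      vertex 6.5 0.9 0.0
      vertex 3.1 0.1 0.0
      vertex 8.0 4.0 0.0
    endloop
  endfacet
  facet normal 0.0000 0.0000 1.0000
    outer loop
      vertex 8.0 4.0 28.0
      vertex 6.5 7.1 28.0
      vertex 3.1 7.9 28.0
    endloop
  endfacet
  facet normal 0.0000 0.0000 1.0000
    outer loop
      vertex 8.0 4.0 28.0
      vertex 3.1 7.9 28.0
      vertex 0.4 5.7 28.0
    endloop
  endfacet
  facet normal 0.0000 0.0000 1.0000
    outer loop
      vertex 8.0 4.0 28.0
      vertex 0.4 5.7 28.0
      vertex 0.4 2.3 28.0
    endloop
  endfacet
  facet normal 0.0000 0.0000 1.0000
    outer loop
      vertex 8.0 4.0 28.0
      vertex 0.4 2.3 28.0
      vertex 3.1 0.1 28.0
    endloop
  endfacet
  facet normal 0.0000 0.0000 1.0000
    outer loop
      vertex 8.0 4.0 28.0
      vertex 3.1 0.1 28.0
      vertex 6.5 0.9 28.0
    endloop
  endfacet
  facet normal 0.9002 0.4356 0.0000
    outer loop
      vertex 8.0 4.0 0.0
      vertex 6.5 7.1 0.0
      vertex 6.5 7.1 28.0
    endloop
  endfacet
  facet normal 0.9002 0.4356 0.0000
    outer loop
      vertex 8.0 4.0 0.0
      vertex 6.5 7.1 28.0
      vertex 8.0 4.0 28.0
    endloop
  endfacet
  facet normal 0.2290 0.9734 0.0000
    outer loop
      vertex 6.5 7.1 0.0
      vertex 3.1 7.9 0.0
      vertex 3.1 7.9 28.0
    endloop
  endfacet
  facet normal 0.2290 0.9734 0.0000
    outer loop
      vertex 6.5 7.1 0.0
      vertex 3.1 7.9 28.0
      vertex 6.5 7.1 28.0
    endloop
  endfacet
  facet normal -0.6317 0.7752 0.0000
    outer loop
      vertex 3.1 7.9 0.0
      vertex 0.4 5.7 0.0
      vertex 0.4 5.7 28.0
    endloop
  endfacet
  facet normal -0.6317 0.7752 0.0000
    outer loop
      vertex 3.1 7.9 0.0
      vertex 0.4 5.7 28.0
      vertex 3.1 7.9 28.0
    endloop
  endfacet
  facet normal -1.0000 0.0000 0.0000
    outer loop
      vertex 0.4 5.7 0.0
      vertex 0.4 2.3 0.0
      vertex 0.4 2.3 28.0
    endloop
  endfacet
  facet normal -1.0000 0.0000 0.0000
    outer loop
      vertex 0.4 5.7 0.0
      vertex 0.4 2.3 28.0
      vertex 0.4 5.7 28.0
    endloop
  endfacet
  facet normal -0.6317 -0.7752 0.0000
    outer loop
      vertex 0.4 2.3 0.0
      vertex 3.1 0.1 0.0
      vertex 3.1 0.1 28.0
    endloop
  endfacet
  facet normal -0.6317 -0.7752 0.0000
    outer loop
      vertex 0.4 2.3 0.0
      vertex 3.1 0.1 28.0
      vertex 0.4 2.3 28.0
    endloop
  endfacet
  facet normal 0.2290 -0.9734 0.0000
    outer loop
      vertex 3.1 0.1 0.0
      vertex 6.5 0.9 0.0
      vertex 6.5 0.9 28.0
    endloop
  endfacet
  facet normal 0.2290 -0.9734 0.0000
    outer loop
      vertex 3.1 0.1 0.0
      vertex 6.5 0.9 28.0
      vertex 3.1 0.1 28.0
    endloop
  endfacet
  facet normal 0.9002 -0.4356 0.0000
    outer loop
      vertex 6.5 0.9 0.0
      vertex 8.0 4.0 0.0
      vertex 8.0 4.0 28.0
    endloop
  endfacet
  facet normal 0.9002 -0.4356 0.0000
    outer loop
      vertex 6.5 0.9 0.0
      vertex 8.0 4.0 28.0
      vertex 6.5 0.9 28.0
    endloop
  endfacet
endsolid part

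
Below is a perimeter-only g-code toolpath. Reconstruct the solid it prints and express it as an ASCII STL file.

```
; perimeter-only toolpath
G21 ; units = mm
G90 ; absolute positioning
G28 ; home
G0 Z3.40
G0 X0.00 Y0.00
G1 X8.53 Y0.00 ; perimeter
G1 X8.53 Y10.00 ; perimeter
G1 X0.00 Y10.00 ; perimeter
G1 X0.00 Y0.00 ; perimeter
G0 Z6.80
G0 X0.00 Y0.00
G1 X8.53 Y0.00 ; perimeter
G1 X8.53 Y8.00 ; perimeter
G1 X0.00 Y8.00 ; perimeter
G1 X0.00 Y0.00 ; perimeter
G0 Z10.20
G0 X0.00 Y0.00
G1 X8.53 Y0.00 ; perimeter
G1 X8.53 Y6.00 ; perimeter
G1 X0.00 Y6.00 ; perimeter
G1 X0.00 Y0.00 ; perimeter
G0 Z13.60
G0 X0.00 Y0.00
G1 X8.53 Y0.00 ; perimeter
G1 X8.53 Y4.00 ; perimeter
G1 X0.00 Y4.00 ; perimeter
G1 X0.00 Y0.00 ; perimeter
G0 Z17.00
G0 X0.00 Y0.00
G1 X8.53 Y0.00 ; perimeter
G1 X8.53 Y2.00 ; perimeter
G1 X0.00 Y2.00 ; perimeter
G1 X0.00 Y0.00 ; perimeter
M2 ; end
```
solid part
  facet normal 0.0000 0.0000 -1.0000
    outer loop
      vertex 8.53 12.00 0.00
      vertex 8.53 0.00 0.00
      vertex 0.00 0.00 0.00
    endloop
  endfacet
  facet normal 0.0000 0.0000 -1.0000
    outer loop
      vertex 0.00 12.00 0.00
      vertex 8.53 12.00 0.00
      vertex 0.00 0.00 0.00
    endloop
  endfacet
  facet normal 0.0000 -1.0000 0.0000
    outer loop
      vertex 0.00 0.00 0.00
      vertex 8.53 0.00 0.00
      vertex 8.53 0.00 20.40
    endloop
  endfacet
  facet normal 0.0000 -1.0000 0.0000
    outer loop
      vertex 0.00 0.00 0.00
      vertex 8.53 0.00 20.40
      vertex 0.00 0.00 20.40
    endloop
  endfacet
  facet normal 0.0000 0.8619 0.5070
    outer loop
      vertex 0.00 0.00 20.40
      vertex 8.53 0.00 20.40
      vertex 8.53 12.00 0.00
    endloop
  endfacet
  facet normal 0.0000 0.8619 0.5070
    outer loop
      vertex 0.00 0.00 20.40
      vertex 8.53 12.00 0.00
      vertex 0.00 12.00 0.00
    endloop
  endfacet
  facet normal -1.0000 0.0000 0.0000
    outer loop
      vertex 0.00 0.00 20.40
      vertex 0.00 12.00 0.00
      vertex 0.00 0.00 0.00
    endloop
  endfacet
  facet normal 1.0000 0.0000 0.0000
    outer loop
      vertex 8.53 0.00 0.00
      vertex 8.53 12.00 0.00
      vertex 8.53 0.00 20.40
    endloop
  endfacet
endsolid part

The G0 Z moves step by Δz≈3.40 mm. The G1 loops shrink linearly with z, so the solid tapers from its base footprint up to z≈20.4. Closing with a flat bottom cap and the tapered top and triangulating gives 8 facets — a wedge (ramp): 8.53 × 12 mm base, rising to 20.4 mm along the y=0 edge and sloping linearly to z=0 at y=12.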